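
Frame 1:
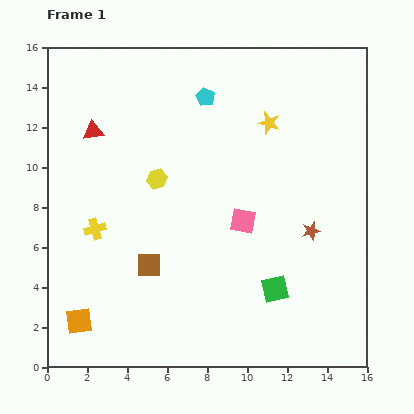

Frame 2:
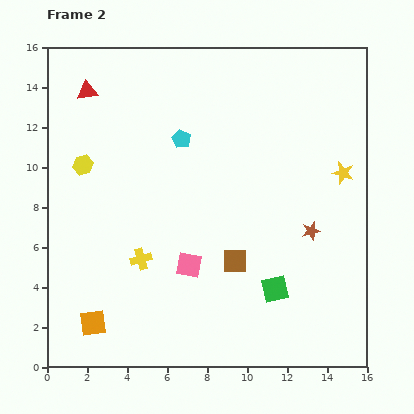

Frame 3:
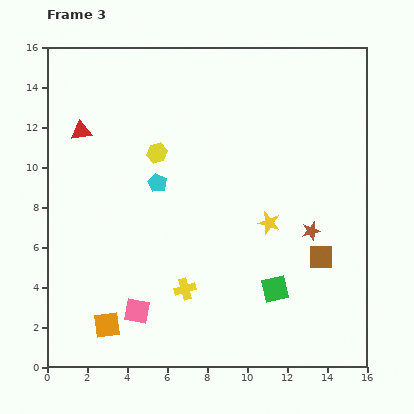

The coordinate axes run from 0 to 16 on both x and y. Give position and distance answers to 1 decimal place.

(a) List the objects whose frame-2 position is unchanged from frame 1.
the green square, the brown star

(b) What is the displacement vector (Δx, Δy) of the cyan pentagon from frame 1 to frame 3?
(-2.4, -4.3)

The cyan pentagon was at (7.9, 13.5) in frame 1 and (5.5, 9.2) in frame 3.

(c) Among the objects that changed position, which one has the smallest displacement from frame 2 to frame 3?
the orange square

(moved 0.7)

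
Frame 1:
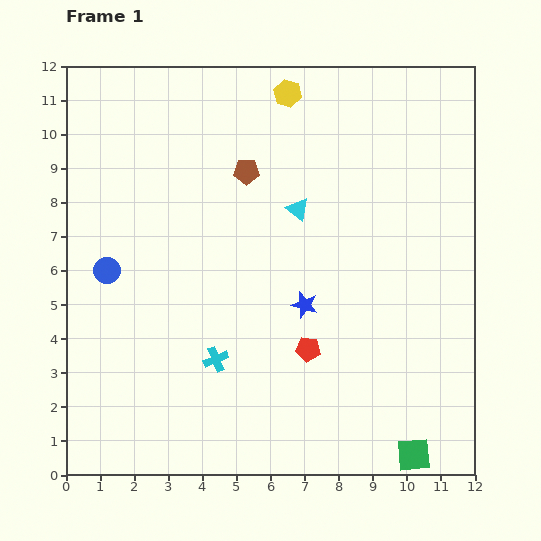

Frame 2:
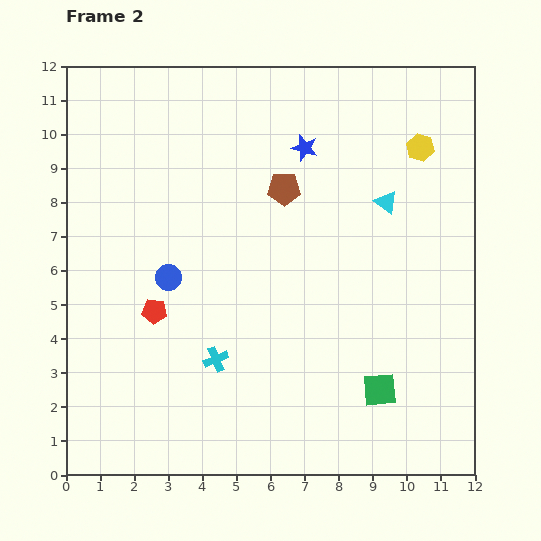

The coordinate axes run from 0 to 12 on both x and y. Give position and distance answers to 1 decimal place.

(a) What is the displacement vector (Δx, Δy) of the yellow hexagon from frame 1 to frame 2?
(3.9, -1.6)

The yellow hexagon was at (6.5, 11.2) in frame 1 and (10.4, 9.6) in frame 2.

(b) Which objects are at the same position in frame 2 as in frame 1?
the cyan cross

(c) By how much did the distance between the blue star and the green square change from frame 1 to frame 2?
+2.0

Distance in frame 1: 5.4. Distance in frame 2: 7.4.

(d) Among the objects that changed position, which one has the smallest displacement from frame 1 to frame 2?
the brown pentagon

(moved 1.2)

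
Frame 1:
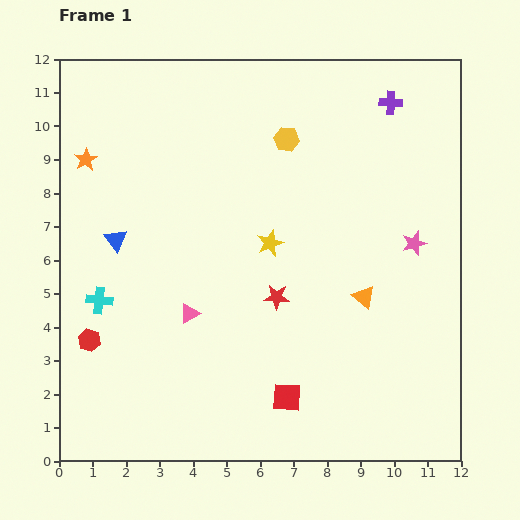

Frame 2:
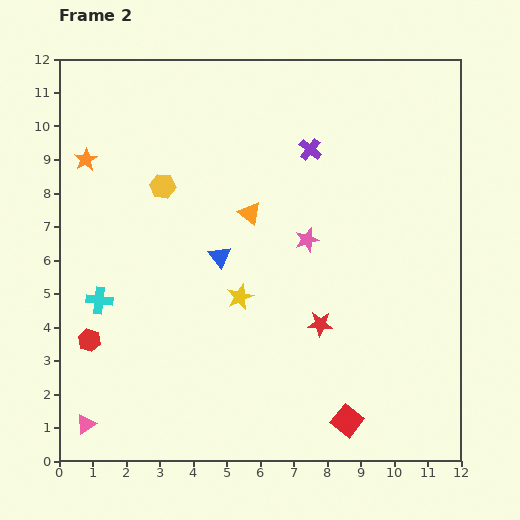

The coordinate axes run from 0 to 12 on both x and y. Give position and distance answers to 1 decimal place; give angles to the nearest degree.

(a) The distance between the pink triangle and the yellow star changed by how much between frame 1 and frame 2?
+2.8

Distance in frame 1: 3.2. Distance in frame 2: 6.0.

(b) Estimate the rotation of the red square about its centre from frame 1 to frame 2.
35° clockwise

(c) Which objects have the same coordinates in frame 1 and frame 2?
the cyan cross, the red hexagon, the orange star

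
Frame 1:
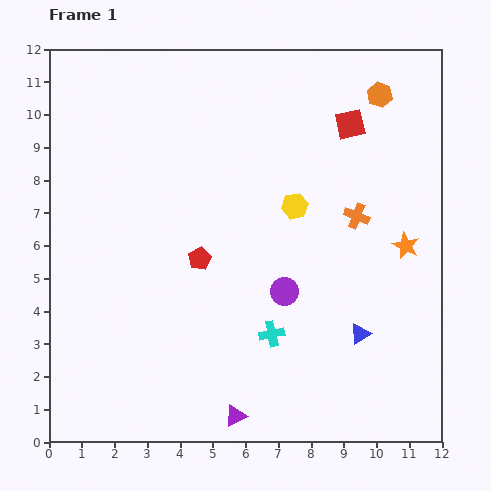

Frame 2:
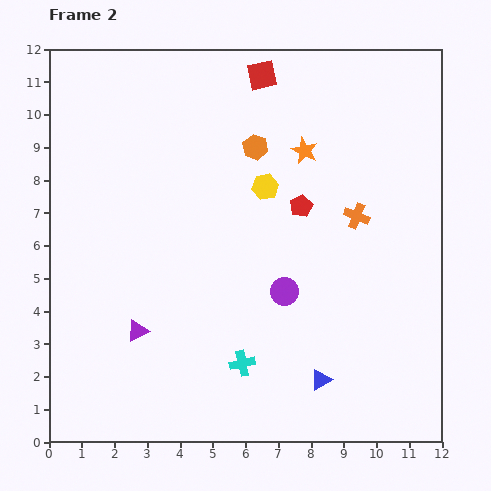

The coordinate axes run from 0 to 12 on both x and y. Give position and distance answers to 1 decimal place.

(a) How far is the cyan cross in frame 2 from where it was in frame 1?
1.3

The cyan cross moved from (6.8, 3.3) to (5.9, 2.4), a distance of √(0.9² + 0.9²) ≈ 1.3.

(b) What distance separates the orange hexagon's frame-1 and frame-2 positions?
4.1

The orange hexagon moved from (10.1, 10.6) to (6.3, 9.0), a distance of √(3.8² + 1.6²) ≈ 4.1.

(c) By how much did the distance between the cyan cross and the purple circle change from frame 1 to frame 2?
+1.2

Distance in frame 1: 1.4. Distance in frame 2: 2.6.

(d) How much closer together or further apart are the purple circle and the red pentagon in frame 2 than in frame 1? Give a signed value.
-0.2

Distance in frame 1: 2.8. Distance in frame 2: 2.6.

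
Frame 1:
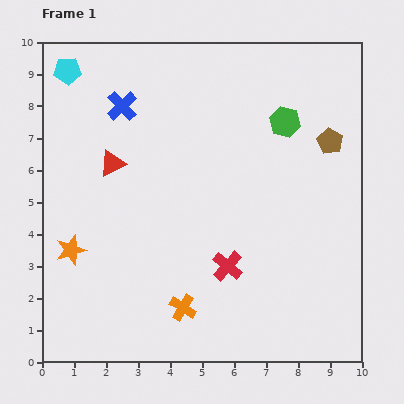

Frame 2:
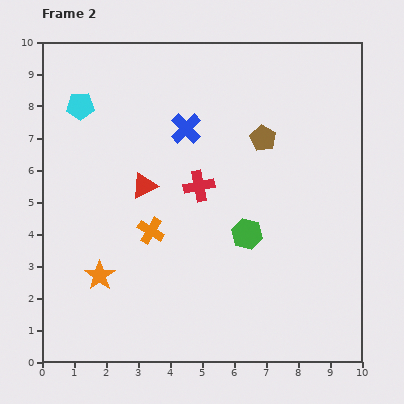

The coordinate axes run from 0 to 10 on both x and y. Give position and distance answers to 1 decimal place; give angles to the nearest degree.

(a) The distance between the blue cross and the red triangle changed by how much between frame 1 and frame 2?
+0.4

Distance in frame 1: 1.8. Distance in frame 2: 2.2.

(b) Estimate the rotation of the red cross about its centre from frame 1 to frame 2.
38° clockwise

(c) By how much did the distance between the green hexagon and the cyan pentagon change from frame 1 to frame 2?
-0.4

Distance in frame 1: 7.0. Distance in frame 2: 6.6.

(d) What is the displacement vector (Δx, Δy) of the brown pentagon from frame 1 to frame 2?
(-2.1, 0.1)

The brown pentagon was at (9.0, 6.9) in frame 1 and (6.9, 7.0) in frame 2.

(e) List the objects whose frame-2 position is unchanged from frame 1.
none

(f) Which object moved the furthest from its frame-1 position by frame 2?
the green hexagon

(moved 3.7; next 2.7)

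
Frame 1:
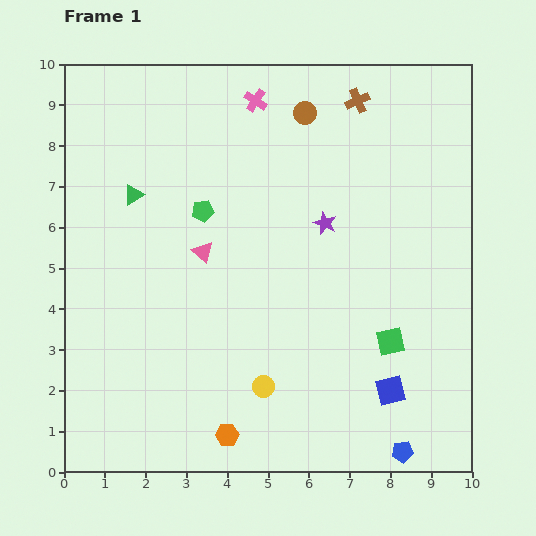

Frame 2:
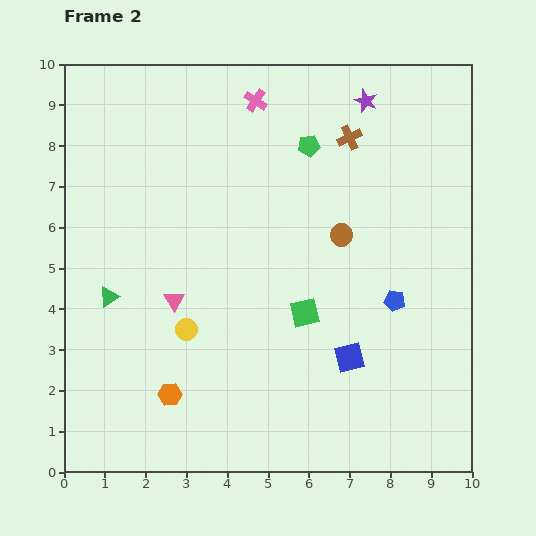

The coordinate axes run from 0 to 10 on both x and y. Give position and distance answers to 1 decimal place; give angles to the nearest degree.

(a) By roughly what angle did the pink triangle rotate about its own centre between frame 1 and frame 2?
19° clockwise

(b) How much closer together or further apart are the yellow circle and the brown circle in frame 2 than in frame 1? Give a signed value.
-2.4

Distance in frame 1: 6.8. Distance in frame 2: 4.4.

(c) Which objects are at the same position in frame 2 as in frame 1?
the pink cross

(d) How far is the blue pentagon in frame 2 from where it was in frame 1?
3.7

The blue pentagon moved from (8.3, 0.5) to (8.1, 4.2), a distance of √(0.2² + 3.7²) ≈ 3.7.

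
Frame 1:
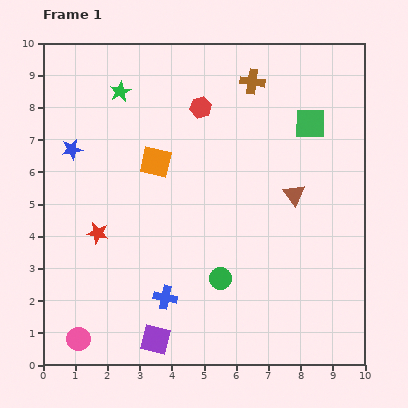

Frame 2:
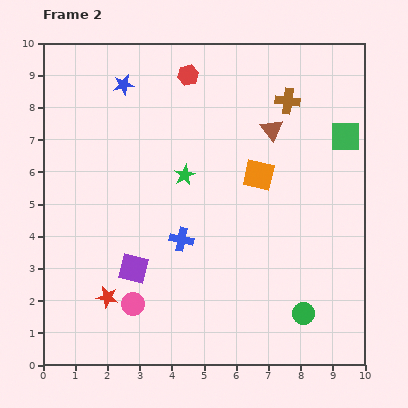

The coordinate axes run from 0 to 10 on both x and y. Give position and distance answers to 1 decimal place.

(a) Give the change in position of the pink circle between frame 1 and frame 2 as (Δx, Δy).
(1.7, 1.1)

The pink circle was at (1.1, 0.8) in frame 1 and (2.8, 1.9) in frame 2.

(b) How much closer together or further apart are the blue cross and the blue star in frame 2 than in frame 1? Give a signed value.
-0.3

Distance in frame 1: 5.4. Distance in frame 2: 5.1.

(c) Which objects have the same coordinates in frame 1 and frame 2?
none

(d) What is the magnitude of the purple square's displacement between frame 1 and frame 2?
2.3

The purple square moved from (3.5, 0.8) to (2.8, 3.0), a distance of √(0.7² + 2.2²) ≈ 2.3.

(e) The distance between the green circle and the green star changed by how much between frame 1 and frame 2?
-0.9

Distance in frame 1: 6.6. Distance in frame 2: 5.7.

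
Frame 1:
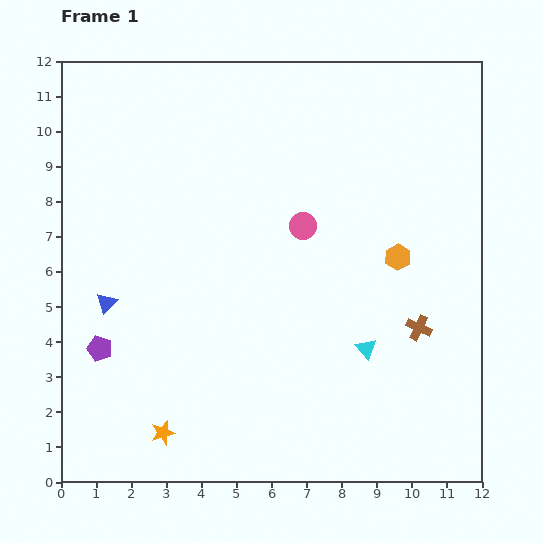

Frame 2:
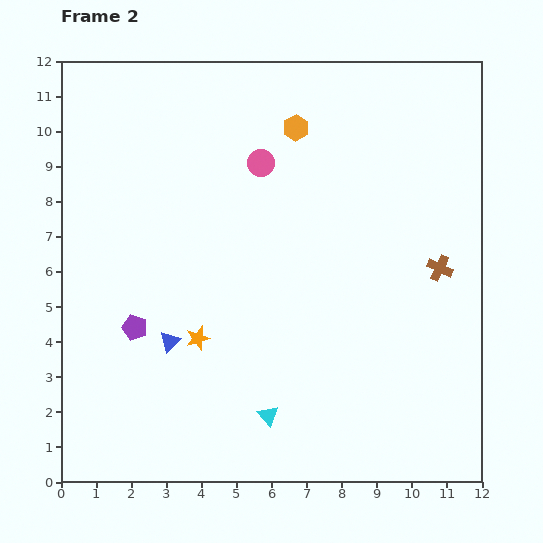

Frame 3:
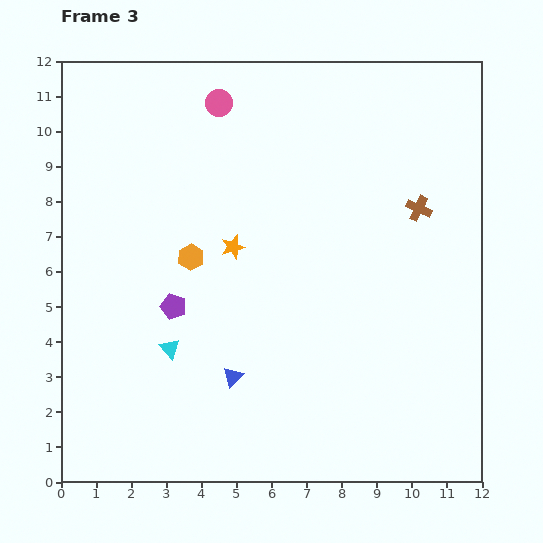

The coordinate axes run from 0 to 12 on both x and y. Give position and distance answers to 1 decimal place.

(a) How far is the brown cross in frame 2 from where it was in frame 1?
1.8

The brown cross moved from (10.2, 4.4) to (10.8, 6.1), a distance of √(0.6² + 1.7²) ≈ 1.8.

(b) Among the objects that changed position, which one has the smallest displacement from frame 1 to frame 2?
the purple pentagon

(moved 1.2)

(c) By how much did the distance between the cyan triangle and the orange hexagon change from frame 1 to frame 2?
+5.4

Distance in frame 1: 2.8. Distance in frame 2: 8.2.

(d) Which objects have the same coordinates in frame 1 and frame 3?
none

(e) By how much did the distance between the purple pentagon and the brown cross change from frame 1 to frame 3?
-1.6

Distance in frame 1: 9.1. Distance in frame 3: 7.5.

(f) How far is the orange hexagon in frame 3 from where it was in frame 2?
4.8

The orange hexagon moved from (6.7, 10.1) to (3.7, 6.4), a distance of √(3.0² + 3.7²) ≈ 4.8.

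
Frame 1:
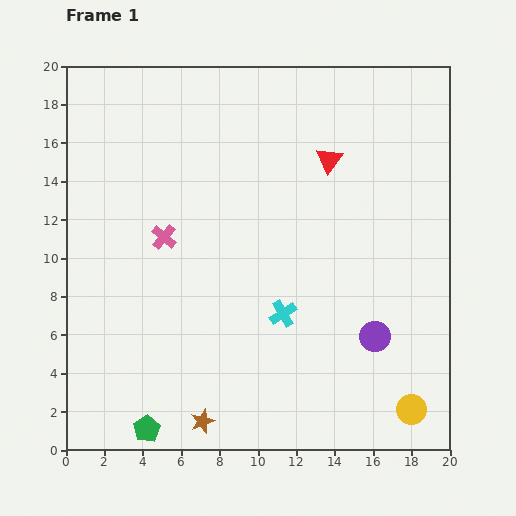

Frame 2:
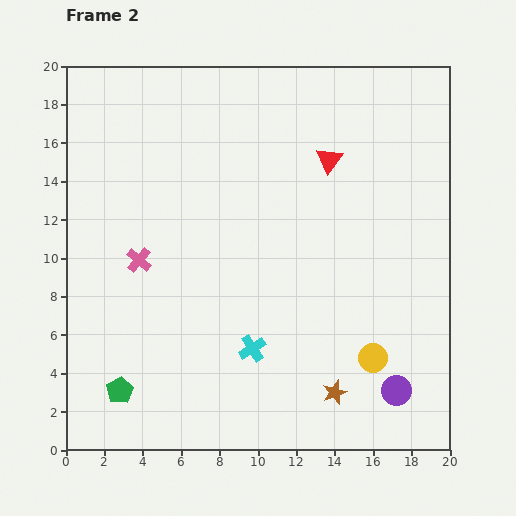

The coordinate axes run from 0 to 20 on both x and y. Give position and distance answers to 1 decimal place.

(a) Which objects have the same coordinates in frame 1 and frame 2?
the red triangle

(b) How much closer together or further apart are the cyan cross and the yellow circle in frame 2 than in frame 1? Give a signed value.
-2.1

Distance in frame 1: 8.4. Distance in frame 2: 6.3.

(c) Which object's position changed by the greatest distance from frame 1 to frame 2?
the brown star

(moved 7.1; next 3.4)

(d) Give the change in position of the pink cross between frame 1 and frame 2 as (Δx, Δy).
(-1.3, -1.2)

The pink cross was at (5.1, 11.1) in frame 1 and (3.8, 9.9) in frame 2.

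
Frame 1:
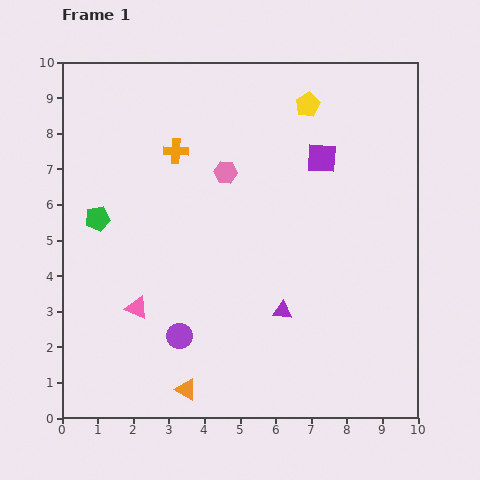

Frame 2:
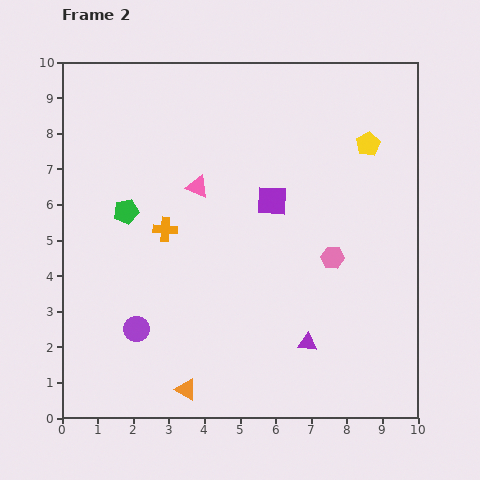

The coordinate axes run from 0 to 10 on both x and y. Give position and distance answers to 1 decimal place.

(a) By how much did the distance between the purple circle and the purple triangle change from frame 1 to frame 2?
+1.8

Distance in frame 1: 3.0. Distance in frame 2: 4.8.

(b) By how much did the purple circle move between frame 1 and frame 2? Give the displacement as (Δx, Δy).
(-1.2, 0.2)

The purple circle was at (3.3, 2.3) in frame 1 and (2.1, 2.5) in frame 2.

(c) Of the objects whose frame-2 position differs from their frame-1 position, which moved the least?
the green pentagon

(moved 0.8)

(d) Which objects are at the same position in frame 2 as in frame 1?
the orange triangle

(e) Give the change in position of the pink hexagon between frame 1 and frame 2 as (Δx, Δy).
(3.0, -2.4)

The pink hexagon was at (4.6, 6.9) in frame 1 and (7.6, 4.5) in frame 2.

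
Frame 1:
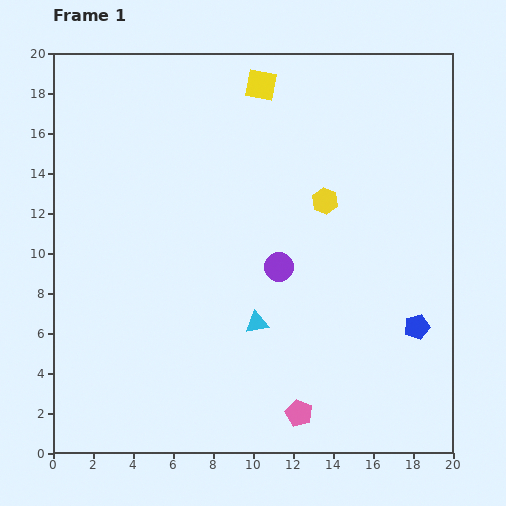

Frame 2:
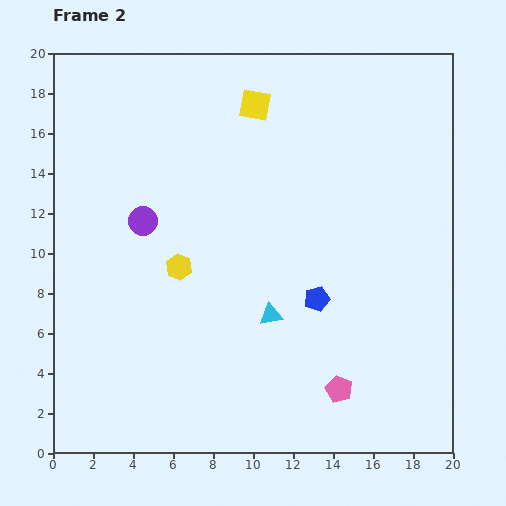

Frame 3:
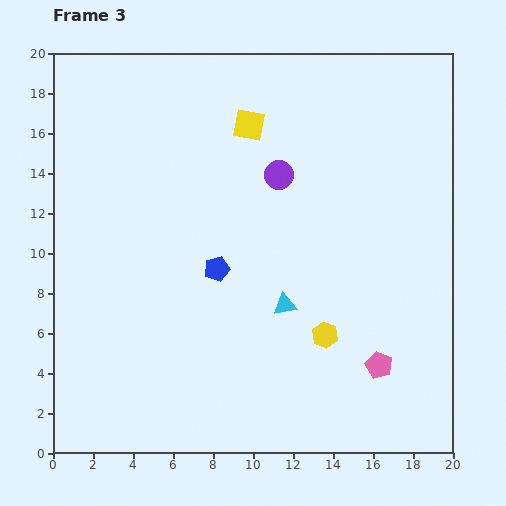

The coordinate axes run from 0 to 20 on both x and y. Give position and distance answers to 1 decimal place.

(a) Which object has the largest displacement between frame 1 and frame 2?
the yellow hexagon

(moved 8.0; next 7.2)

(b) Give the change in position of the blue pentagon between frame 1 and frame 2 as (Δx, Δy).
(-5.0, 1.4)

The blue pentagon was at (18.2, 6.3) in frame 1 and (13.2, 7.7) in frame 2.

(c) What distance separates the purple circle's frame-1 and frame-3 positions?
4.6

The purple circle moved from (11.3, 9.3) to (11.3, 13.9), a distance of √(0.0² + 4.6²) ≈ 4.6.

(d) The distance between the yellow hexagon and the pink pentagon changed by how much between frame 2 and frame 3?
-7.0

Distance in frame 2: 10.1. Distance in frame 3: 3.1.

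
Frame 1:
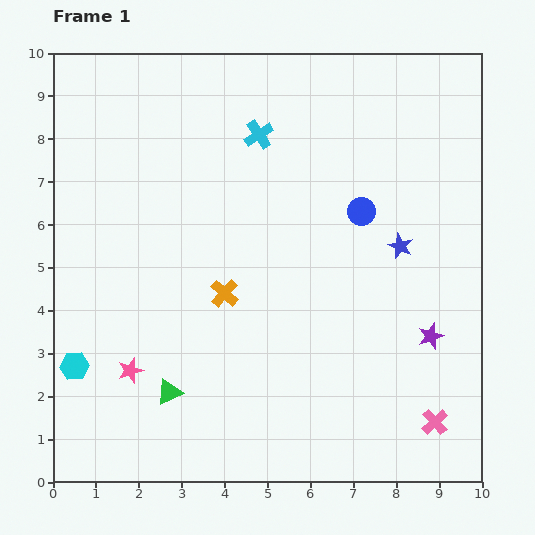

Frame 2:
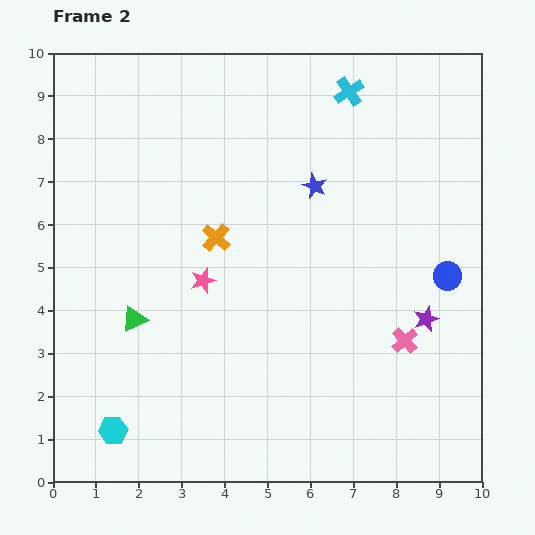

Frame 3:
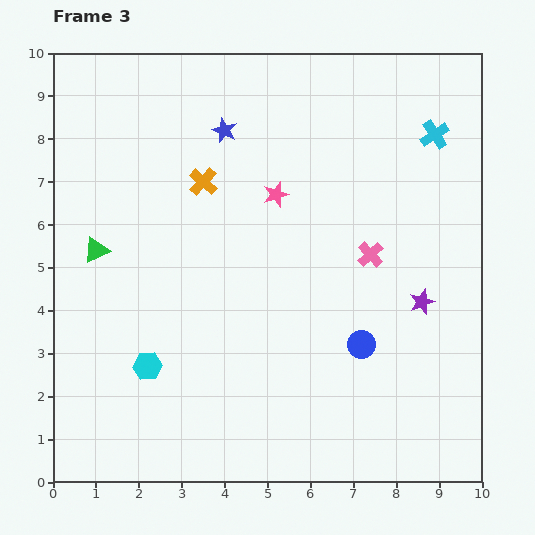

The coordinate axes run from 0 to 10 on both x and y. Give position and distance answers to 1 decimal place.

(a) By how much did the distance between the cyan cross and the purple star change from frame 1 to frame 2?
-0.6

Distance in frame 1: 6.2. Distance in frame 2: 5.6.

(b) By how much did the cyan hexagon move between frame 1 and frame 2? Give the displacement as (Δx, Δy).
(0.9, -1.5)

The cyan hexagon was at (0.5, 2.7) in frame 1 and (1.4, 1.2) in frame 2.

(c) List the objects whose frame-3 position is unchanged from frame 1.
none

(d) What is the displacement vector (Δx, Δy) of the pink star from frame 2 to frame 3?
(1.7, 2.0)

The pink star was at (3.5, 4.7) in frame 2 and (5.2, 6.7) in frame 3.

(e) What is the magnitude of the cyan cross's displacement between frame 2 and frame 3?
2.2

The cyan cross moved from (6.9, 9.1) to (8.9, 8.1), a distance of √(2.0² + 1.0²) ≈ 2.2.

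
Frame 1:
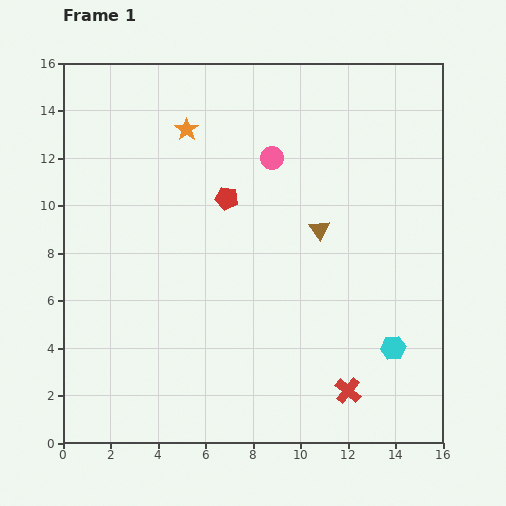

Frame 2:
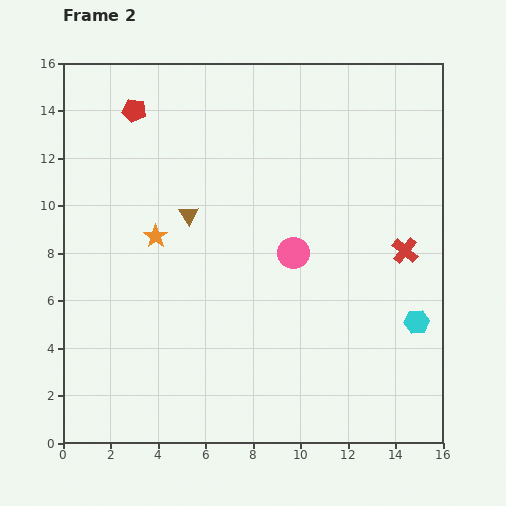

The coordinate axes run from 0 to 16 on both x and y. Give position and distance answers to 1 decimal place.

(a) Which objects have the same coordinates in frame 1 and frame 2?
none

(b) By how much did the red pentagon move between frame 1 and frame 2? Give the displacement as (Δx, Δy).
(-3.9, 3.7)

The red pentagon was at (6.9, 10.3) in frame 1 and (3.0, 14.0) in frame 2.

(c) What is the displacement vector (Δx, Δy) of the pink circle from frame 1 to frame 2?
(0.9, -4.0)

The pink circle was at (8.8, 12.0) in frame 1 and (9.7, 8.0) in frame 2.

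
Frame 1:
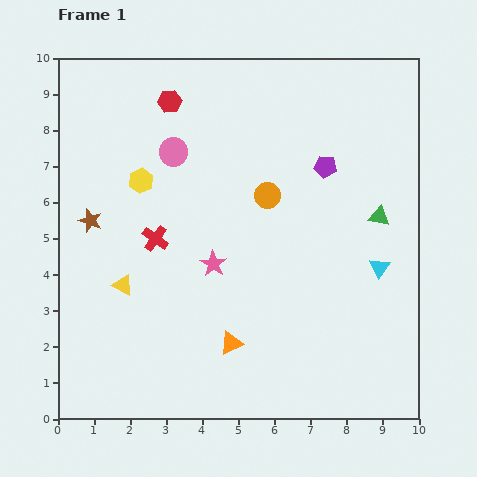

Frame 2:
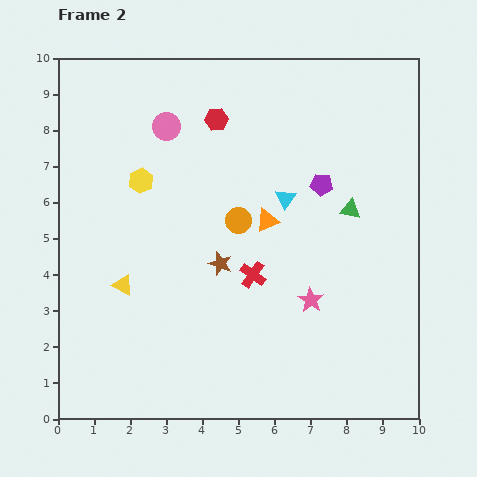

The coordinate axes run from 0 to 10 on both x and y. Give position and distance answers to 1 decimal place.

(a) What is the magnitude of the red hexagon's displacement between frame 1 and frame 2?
1.4

The red hexagon moved from (3.1, 8.8) to (4.4, 8.3), a distance of √(1.3² + 0.5²) ≈ 1.4.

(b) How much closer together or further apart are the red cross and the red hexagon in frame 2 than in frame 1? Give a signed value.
+0.6

Distance in frame 1: 3.8. Distance in frame 2: 4.4.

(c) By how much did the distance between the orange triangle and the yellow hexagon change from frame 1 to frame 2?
-1.4

Distance in frame 1: 5.1. Distance in frame 2: 3.7.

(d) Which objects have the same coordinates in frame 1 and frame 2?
the yellow triangle, the yellow hexagon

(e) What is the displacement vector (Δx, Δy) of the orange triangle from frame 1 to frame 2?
(1.0, 3.4)

The orange triangle was at (4.8, 2.1) in frame 1 and (5.8, 5.5) in frame 2.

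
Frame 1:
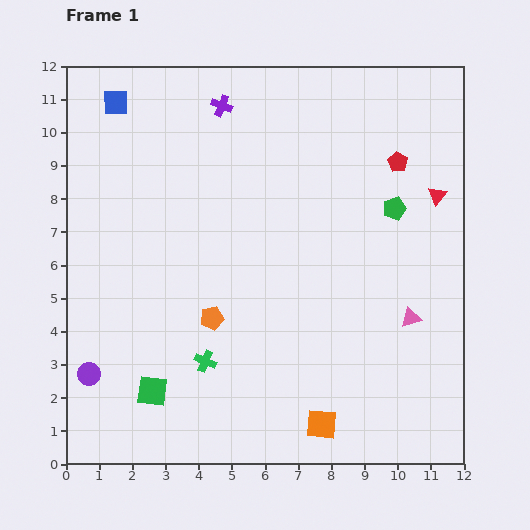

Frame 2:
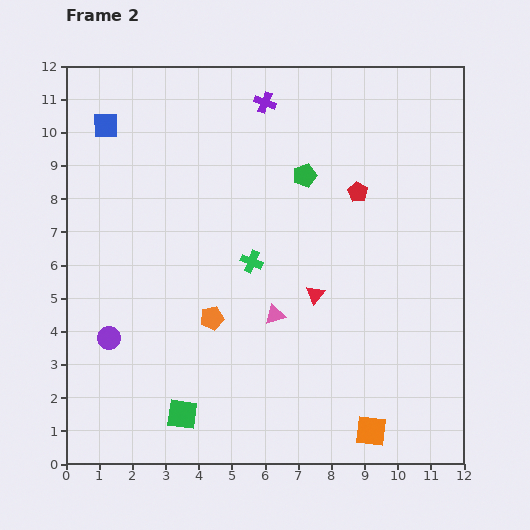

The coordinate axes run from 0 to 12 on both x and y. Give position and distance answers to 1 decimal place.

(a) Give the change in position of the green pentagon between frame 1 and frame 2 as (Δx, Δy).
(-2.7, 1.0)

The green pentagon was at (9.9, 7.7) in frame 1 and (7.2, 8.7) in frame 2.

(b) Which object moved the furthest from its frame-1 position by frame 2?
the red triangle

(moved 4.8; next 4.1)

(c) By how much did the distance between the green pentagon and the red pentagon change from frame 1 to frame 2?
+0.3

Distance in frame 1: 1.4. Distance in frame 2: 1.7.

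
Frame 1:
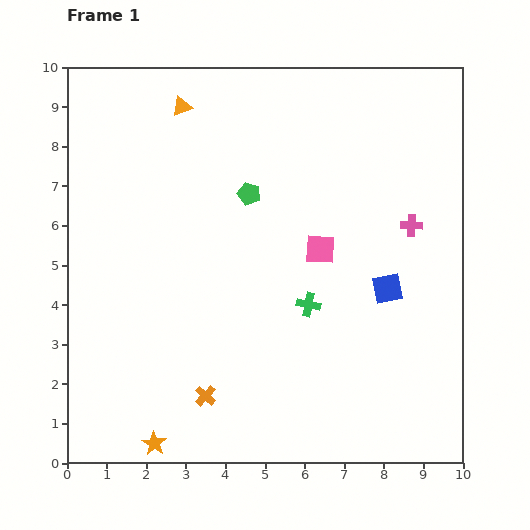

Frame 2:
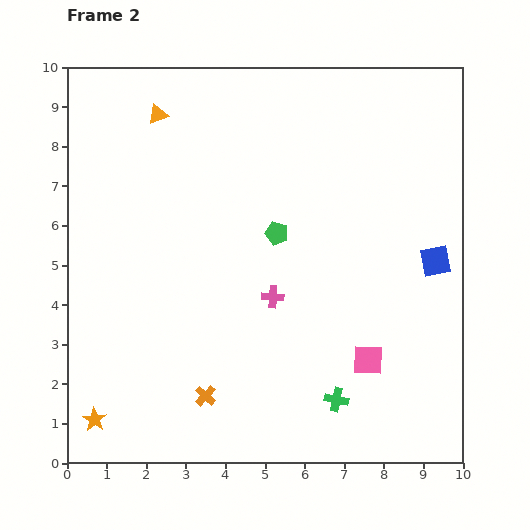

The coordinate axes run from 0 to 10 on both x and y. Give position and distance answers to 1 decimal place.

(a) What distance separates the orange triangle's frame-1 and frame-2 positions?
0.6

The orange triangle moved from (2.9, 9.0) to (2.3, 8.8), a distance of √(0.6² + 0.2²) ≈ 0.6.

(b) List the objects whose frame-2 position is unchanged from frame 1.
the orange cross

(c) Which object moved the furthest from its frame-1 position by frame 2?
the pink cross

(moved 3.9; next 3.0)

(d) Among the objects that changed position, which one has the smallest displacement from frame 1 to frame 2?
the orange triangle

(moved 0.6)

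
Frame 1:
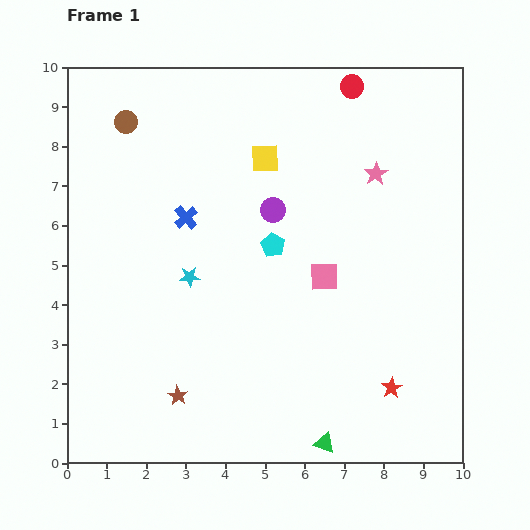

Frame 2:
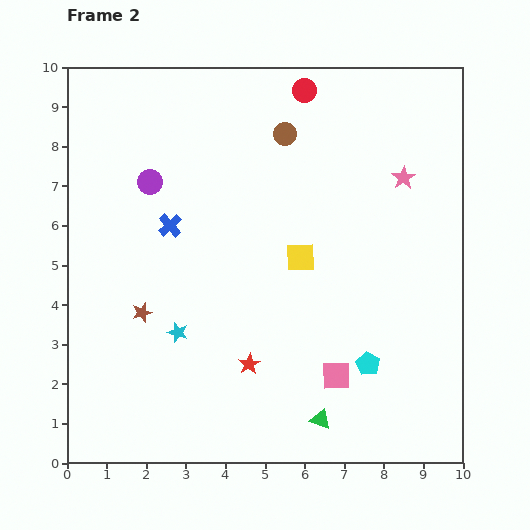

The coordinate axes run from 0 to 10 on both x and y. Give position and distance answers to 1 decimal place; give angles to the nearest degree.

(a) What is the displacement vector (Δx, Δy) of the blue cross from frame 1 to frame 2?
(-0.4, -0.2)

The blue cross was at (3.0, 6.2) in frame 1 and (2.6, 6.0) in frame 2.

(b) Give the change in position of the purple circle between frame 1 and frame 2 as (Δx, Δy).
(-3.1, 0.7)

The purple circle was at (5.2, 6.4) in frame 1 and (2.1, 7.1) in frame 2.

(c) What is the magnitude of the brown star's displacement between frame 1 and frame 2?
2.3

The brown star moved from (2.8, 1.7) to (1.9, 3.8), a distance of √(0.9² + 2.1²) ≈ 2.3.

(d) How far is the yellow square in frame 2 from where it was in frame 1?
2.7

The yellow square moved from (5.0, 7.7) to (5.9, 5.2), a distance of √(0.9² + 2.5²) ≈ 2.7.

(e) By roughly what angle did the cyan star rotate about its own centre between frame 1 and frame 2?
18° clockwise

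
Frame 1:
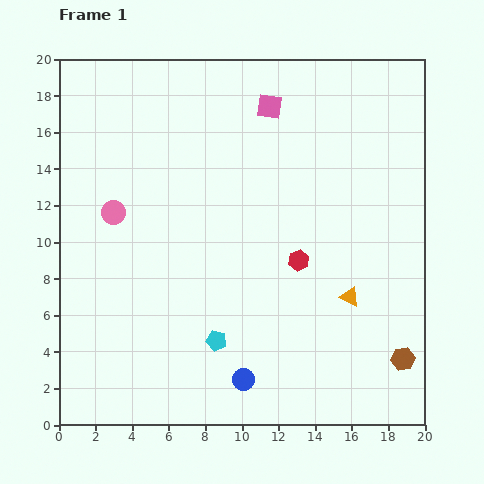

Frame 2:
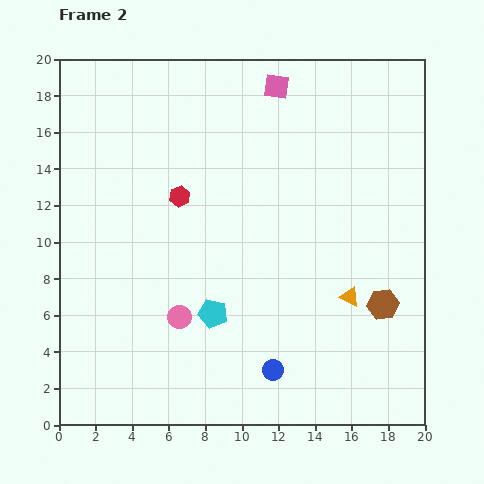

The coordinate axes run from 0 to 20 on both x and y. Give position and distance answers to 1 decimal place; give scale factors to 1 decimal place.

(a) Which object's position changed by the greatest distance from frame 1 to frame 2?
the red hexagon

(moved 7.4; next 6.7)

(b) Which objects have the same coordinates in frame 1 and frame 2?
the orange triangle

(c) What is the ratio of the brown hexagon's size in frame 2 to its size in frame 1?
1.4×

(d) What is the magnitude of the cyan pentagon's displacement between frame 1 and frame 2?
1.5

The cyan pentagon moved from (8.6, 4.6) to (8.4, 6.1), a distance of √(0.2² + 1.5²) ≈ 1.5.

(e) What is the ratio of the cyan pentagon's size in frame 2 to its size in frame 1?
1.4×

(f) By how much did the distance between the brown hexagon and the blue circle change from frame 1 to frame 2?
-1.8

Distance in frame 1: 8.8. Distance in frame 2: 7.0.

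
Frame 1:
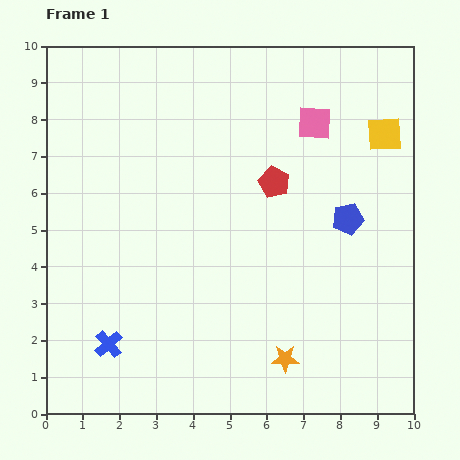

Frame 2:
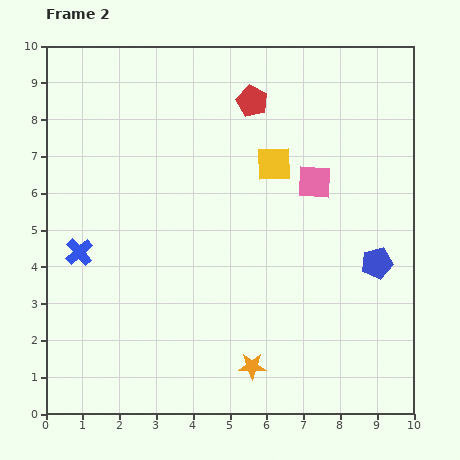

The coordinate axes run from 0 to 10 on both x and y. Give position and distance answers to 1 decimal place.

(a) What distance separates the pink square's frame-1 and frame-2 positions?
1.6

The pink square moved from (7.3, 7.9) to (7.3, 6.3), a distance of √(0.0² + 1.6²) ≈ 1.6.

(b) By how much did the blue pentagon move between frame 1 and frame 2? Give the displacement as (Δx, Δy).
(0.8, -1.2)

The blue pentagon was at (8.2, 5.3) in frame 1 and (9.0, 4.1) in frame 2.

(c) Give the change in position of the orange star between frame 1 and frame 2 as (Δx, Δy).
(-0.9, -0.2)

The orange star was at (6.5, 1.5) in frame 1 and (5.6, 1.3) in frame 2.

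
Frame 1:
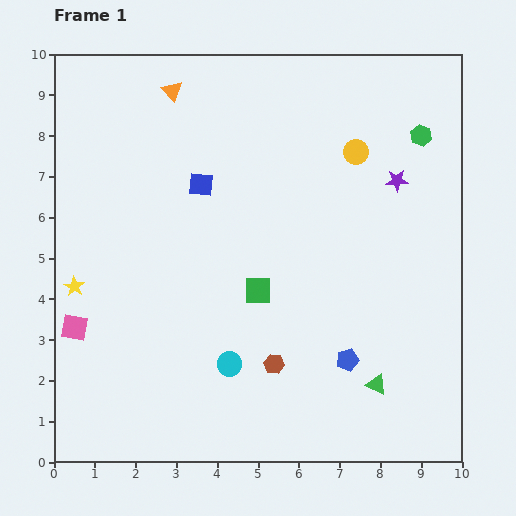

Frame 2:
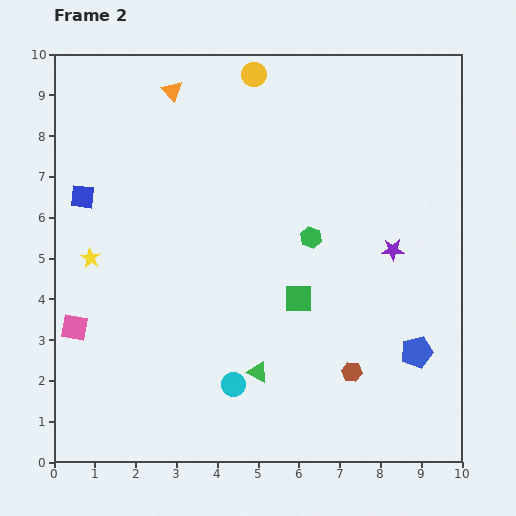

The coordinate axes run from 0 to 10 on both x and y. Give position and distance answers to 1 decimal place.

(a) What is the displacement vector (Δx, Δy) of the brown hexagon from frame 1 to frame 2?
(1.9, -0.2)

The brown hexagon was at (5.4, 2.4) in frame 1 and (7.3, 2.2) in frame 2.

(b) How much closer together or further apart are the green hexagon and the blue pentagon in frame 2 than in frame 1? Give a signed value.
-2.0

Distance in frame 1: 5.8. Distance in frame 2: 3.8.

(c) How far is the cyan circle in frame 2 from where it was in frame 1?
0.5

The cyan circle moved from (4.3, 2.4) to (4.4, 1.9), a distance of √(0.1² + 0.5²) ≈ 0.5.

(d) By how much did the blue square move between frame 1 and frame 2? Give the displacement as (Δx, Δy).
(-2.9, -0.3)

The blue square was at (3.6, 6.8) in frame 1 and (0.7, 6.5) in frame 2.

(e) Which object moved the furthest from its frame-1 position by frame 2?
the green hexagon

(moved 3.7; next 3.1)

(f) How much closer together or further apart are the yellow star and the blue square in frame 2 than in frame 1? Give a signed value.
-2.5

Distance in frame 1: 4.0. Distance in frame 2: 1.5.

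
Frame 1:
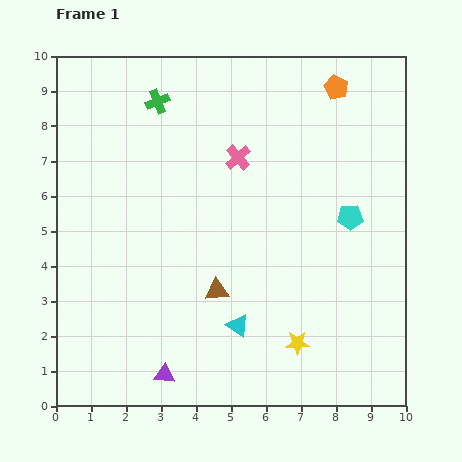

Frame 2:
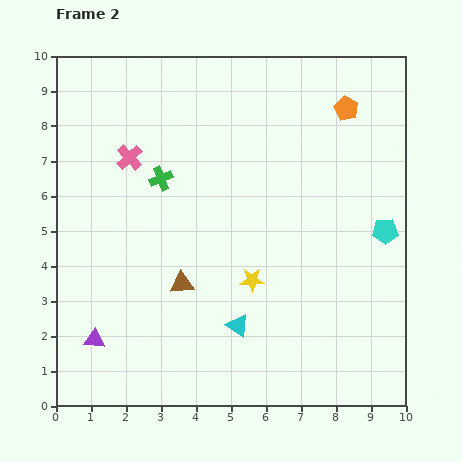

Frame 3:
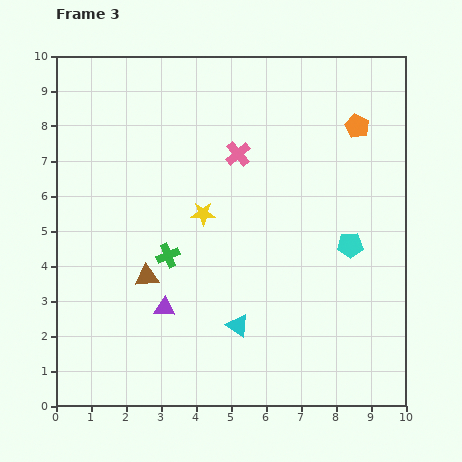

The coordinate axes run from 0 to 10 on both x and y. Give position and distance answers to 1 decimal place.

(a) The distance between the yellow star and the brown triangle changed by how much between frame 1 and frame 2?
-0.7

Distance in frame 1: 2.7. Distance in frame 2: 2.0.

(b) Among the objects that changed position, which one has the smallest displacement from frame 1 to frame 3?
the pink cross

(moved 0.1)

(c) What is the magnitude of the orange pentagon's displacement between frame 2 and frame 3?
0.6

The orange pentagon moved from (8.3, 8.5) to (8.6, 8.0), a distance of √(0.3² + 0.5²) ≈ 0.6.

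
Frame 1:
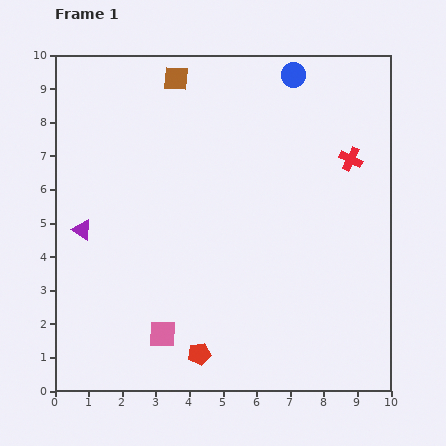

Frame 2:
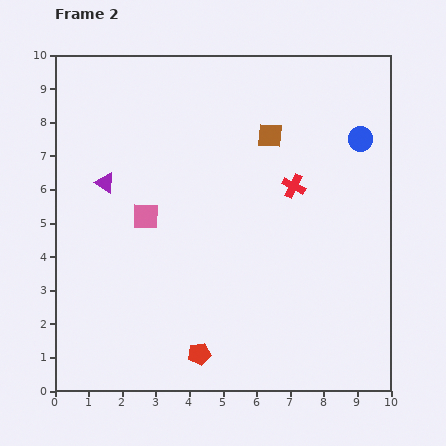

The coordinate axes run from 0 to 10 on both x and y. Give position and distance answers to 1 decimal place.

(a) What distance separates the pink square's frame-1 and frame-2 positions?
3.5

The pink square moved from (3.2, 1.7) to (2.7, 5.2), a distance of √(0.5² + 3.5²) ≈ 3.5.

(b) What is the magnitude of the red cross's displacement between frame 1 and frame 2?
1.9

The red cross moved from (8.8, 6.9) to (7.1, 6.1), a distance of √(1.7² + 0.8²) ≈ 1.9.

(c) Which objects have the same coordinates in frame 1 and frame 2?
the red pentagon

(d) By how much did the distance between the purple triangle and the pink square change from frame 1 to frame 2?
-2.3

Distance in frame 1: 3.9. Distance in frame 2: 1.6.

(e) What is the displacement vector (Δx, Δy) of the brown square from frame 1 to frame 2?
(2.8, -1.7)

The brown square was at (3.6, 9.3) in frame 1 and (6.4, 7.6) in frame 2.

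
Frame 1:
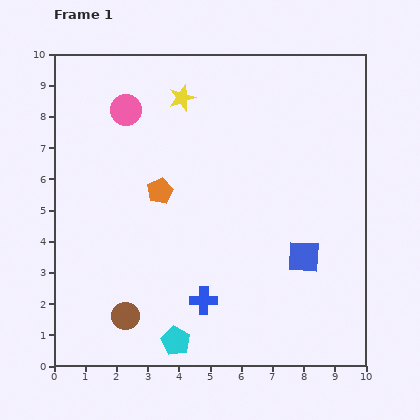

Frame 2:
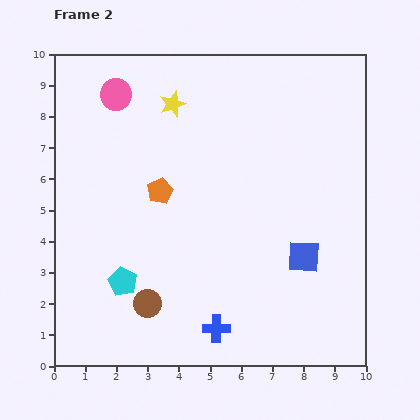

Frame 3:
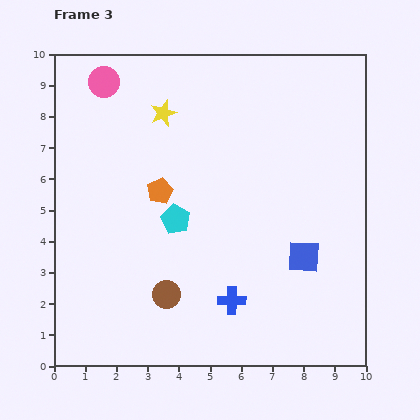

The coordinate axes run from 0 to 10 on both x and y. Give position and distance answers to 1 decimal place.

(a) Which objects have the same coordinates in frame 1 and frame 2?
the orange pentagon, the blue square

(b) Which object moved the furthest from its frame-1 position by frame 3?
the cyan pentagon

(moved 3.9; next 1.5)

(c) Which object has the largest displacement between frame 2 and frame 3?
the cyan pentagon

(moved 2.6; next 1.0)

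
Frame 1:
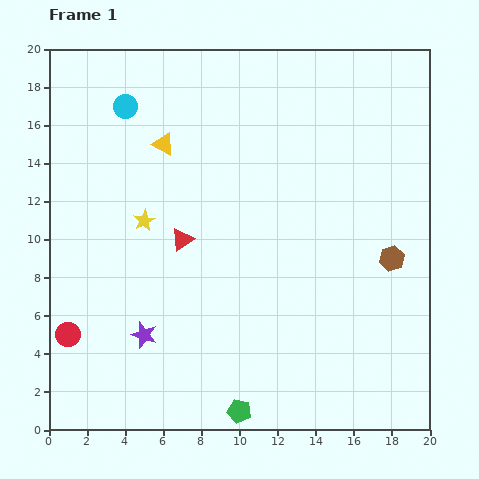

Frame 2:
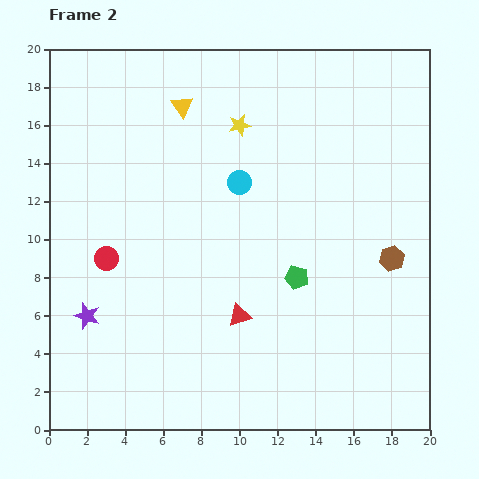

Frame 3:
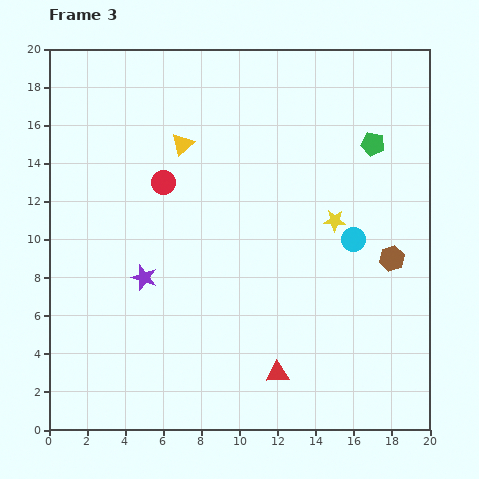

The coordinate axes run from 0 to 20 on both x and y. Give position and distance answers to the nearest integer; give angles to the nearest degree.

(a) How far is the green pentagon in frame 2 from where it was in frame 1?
8

The green pentagon moved from (10, 1) to (13, 8), a distance of √(3² + 7²) ≈ 8.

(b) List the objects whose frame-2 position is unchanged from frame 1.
the brown hexagon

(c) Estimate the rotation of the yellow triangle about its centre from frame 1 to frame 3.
51° clockwise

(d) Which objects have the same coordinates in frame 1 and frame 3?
the brown hexagon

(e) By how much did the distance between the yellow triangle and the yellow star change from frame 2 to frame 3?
+6

Distance in frame 2: 3. Distance in frame 3: 9.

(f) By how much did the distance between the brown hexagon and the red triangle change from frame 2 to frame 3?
-1

Distance in frame 2: 9. Distance in frame 3: 8.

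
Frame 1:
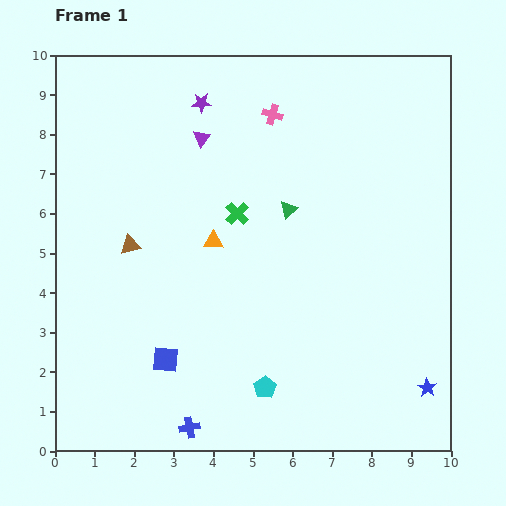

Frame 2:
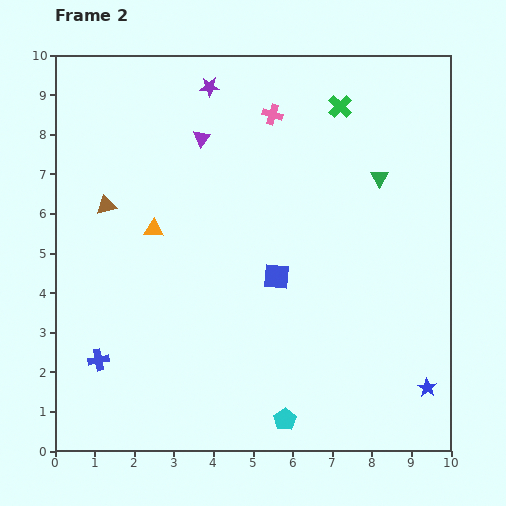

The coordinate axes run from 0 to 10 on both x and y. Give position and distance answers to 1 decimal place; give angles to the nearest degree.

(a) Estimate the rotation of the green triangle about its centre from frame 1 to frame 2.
19° counter-clockwise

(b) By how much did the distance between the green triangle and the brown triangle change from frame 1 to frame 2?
+2.8

Distance in frame 1: 4.1. Distance in frame 2: 6.9.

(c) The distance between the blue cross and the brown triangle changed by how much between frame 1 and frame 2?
-0.9

Distance in frame 1: 4.8. Distance in frame 2: 3.9.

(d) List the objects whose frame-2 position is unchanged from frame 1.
the purple triangle, the pink cross, the blue star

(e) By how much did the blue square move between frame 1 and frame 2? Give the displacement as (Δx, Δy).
(2.8, 2.1)

The blue square was at (2.8, 2.3) in frame 1 and (5.6, 4.4) in frame 2.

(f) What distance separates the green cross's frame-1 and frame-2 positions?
3.7

The green cross moved from (4.6, 6.0) to (7.2, 8.7), a distance of √(2.6² + 2.7²) ≈ 3.7.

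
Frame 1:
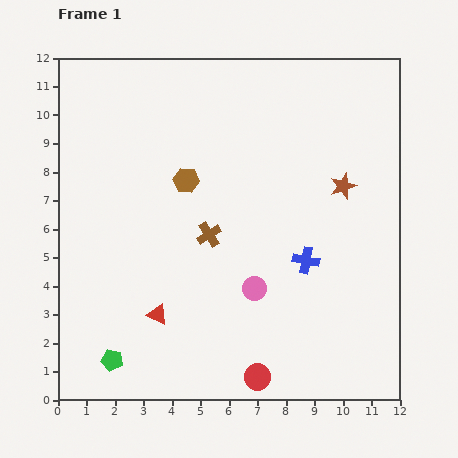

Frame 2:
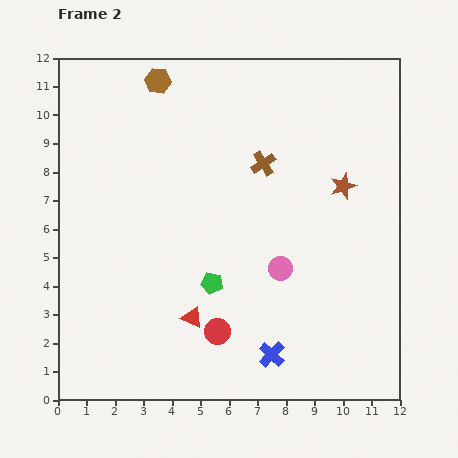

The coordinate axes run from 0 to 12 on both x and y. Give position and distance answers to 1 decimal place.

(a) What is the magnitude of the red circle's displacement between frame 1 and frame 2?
2.1

The red circle moved from (7.0, 0.8) to (5.6, 2.4), a distance of √(1.4² + 1.6²) ≈ 2.1.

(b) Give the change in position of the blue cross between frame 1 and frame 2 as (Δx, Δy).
(-1.2, -3.3)

The blue cross was at (8.7, 4.9) in frame 1 and (7.5, 1.6) in frame 2.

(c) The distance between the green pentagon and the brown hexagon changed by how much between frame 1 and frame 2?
+0.5

Distance in frame 1: 6.8. Distance in frame 2: 7.3.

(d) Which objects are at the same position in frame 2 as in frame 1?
the brown star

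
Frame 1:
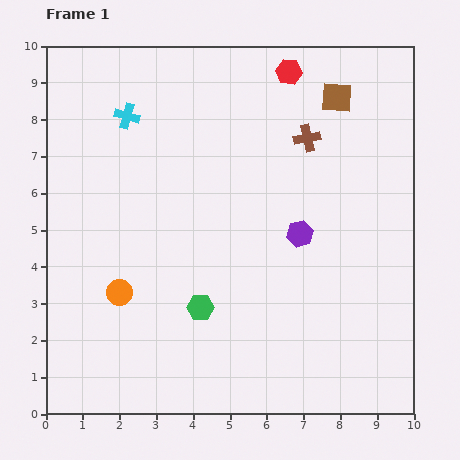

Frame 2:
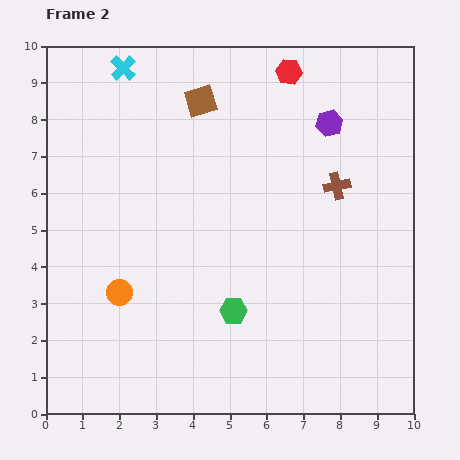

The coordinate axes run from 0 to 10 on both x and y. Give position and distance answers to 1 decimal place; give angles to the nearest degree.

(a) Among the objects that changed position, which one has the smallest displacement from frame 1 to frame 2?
the green hexagon

(moved 0.9)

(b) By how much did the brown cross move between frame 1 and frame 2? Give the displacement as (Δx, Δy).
(0.8, -1.3)

The brown cross was at (7.1, 7.5) in frame 1 and (7.9, 6.2) in frame 2.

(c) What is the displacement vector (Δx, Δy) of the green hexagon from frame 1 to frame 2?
(0.9, -0.1)

The green hexagon was at (4.2, 2.9) in frame 1 and (5.1, 2.8) in frame 2.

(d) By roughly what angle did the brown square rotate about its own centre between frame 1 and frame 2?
20° counter-clockwise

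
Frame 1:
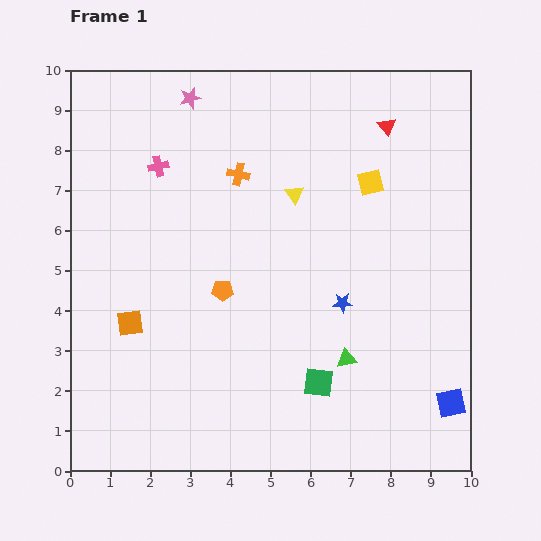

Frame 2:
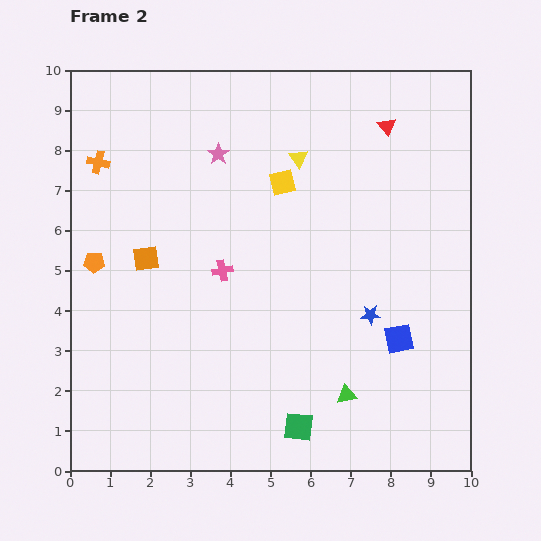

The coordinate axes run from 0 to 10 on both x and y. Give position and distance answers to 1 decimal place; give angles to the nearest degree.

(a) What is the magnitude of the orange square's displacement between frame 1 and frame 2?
1.6

The orange square moved from (1.5, 3.7) to (1.9, 5.3), a distance of √(0.4² + 1.6²) ≈ 1.6.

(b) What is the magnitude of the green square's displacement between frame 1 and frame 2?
1.2

The green square moved from (6.2, 2.2) to (5.7, 1.1), a distance of √(0.5² + 1.1²) ≈ 1.2.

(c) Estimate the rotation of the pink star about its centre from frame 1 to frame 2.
21° counter-clockwise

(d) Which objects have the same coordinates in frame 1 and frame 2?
the red triangle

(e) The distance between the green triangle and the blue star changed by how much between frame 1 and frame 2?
+0.7

Distance in frame 1: 1.4. Distance in frame 2: 2.1.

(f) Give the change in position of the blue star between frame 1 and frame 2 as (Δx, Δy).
(0.7, -0.3)

The blue star was at (6.8, 4.2) in frame 1 and (7.5, 3.9) in frame 2.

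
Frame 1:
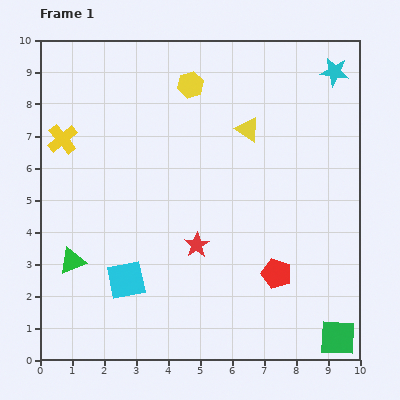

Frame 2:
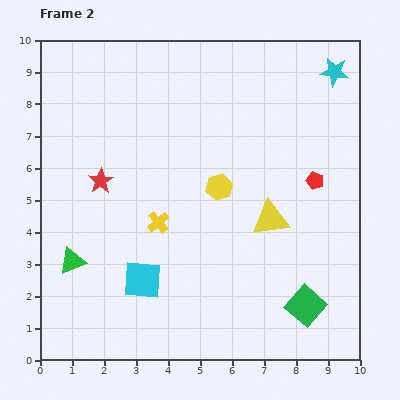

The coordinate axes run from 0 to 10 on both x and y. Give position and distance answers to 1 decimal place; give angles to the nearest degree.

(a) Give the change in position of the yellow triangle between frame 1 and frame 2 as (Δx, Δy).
(0.7, -2.8)

The yellow triangle was at (6.5, 7.2) in frame 1 and (7.2, 4.4) in frame 2.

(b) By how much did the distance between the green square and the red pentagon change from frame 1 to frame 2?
+1.1

Distance in frame 1: 2.8. Distance in frame 2: 3.9.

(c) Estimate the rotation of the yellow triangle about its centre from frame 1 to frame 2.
40° counter-clockwise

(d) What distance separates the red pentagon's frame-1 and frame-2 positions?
3.1

The red pentagon moved from (7.4, 2.7) to (8.6, 5.6), a distance of √(1.2² + 2.9²) ≈ 3.1.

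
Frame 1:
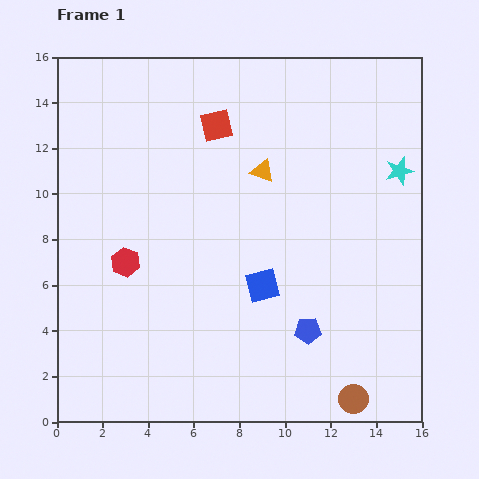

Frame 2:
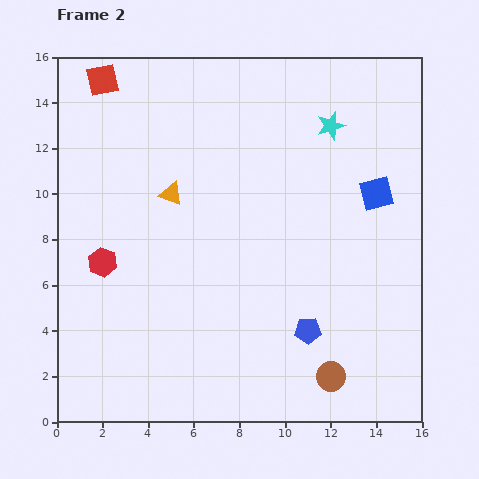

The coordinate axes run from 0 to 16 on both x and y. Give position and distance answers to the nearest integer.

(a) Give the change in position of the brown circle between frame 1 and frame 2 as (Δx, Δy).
(-1, 1)

The brown circle was at (13, 1) in frame 1 and (12, 2) in frame 2.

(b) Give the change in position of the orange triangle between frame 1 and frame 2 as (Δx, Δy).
(-4, -1)

The orange triangle was at (9, 11) in frame 1 and (5, 10) in frame 2.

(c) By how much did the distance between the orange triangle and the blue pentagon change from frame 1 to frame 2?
+1

Distance in frame 1: 7. Distance in frame 2: 8.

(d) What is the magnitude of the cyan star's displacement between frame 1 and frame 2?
4

The cyan star moved from (15, 11) to (12, 13), a distance of √(3² + 2²) ≈ 4.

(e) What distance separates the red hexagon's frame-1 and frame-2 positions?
1

The red hexagon moved from (3, 7) to (2, 7), a distance of √(1² + 0²) ≈ 1.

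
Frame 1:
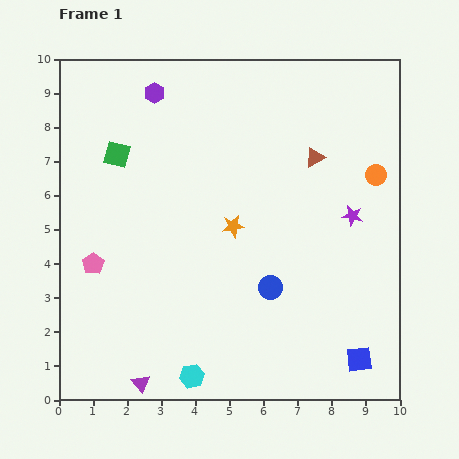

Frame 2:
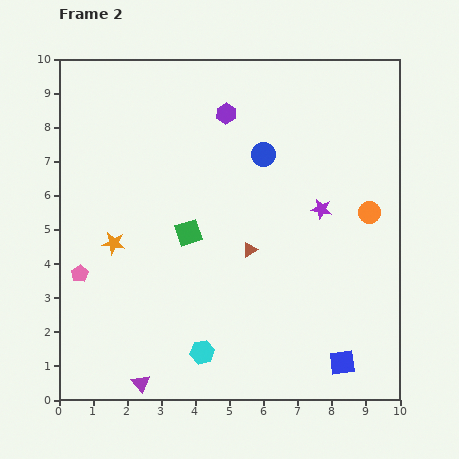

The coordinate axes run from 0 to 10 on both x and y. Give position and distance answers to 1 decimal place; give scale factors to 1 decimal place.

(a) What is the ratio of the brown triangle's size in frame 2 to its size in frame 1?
0.8×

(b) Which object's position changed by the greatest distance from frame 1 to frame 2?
the blue circle

(moved 3.9; next 3.5)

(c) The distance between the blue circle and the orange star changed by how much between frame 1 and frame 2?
+3.0

Distance in frame 1: 2.1. Distance in frame 2: 5.1.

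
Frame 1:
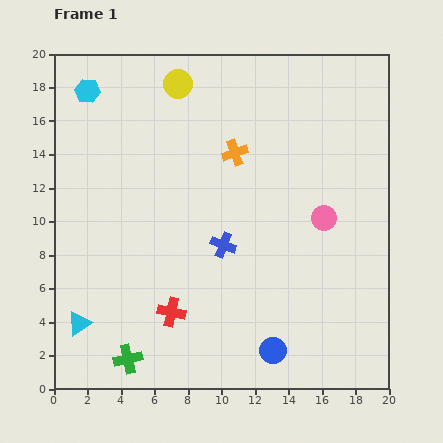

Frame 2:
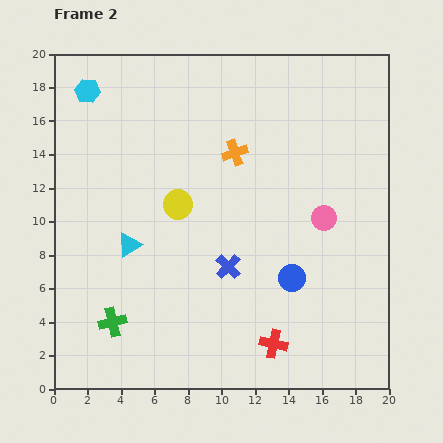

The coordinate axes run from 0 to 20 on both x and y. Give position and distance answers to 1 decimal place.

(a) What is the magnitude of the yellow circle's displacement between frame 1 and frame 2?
7.2

The yellow circle moved from (7.4, 18.2) to (7.4, 11.0), a distance of √(0.0² + 7.2²) ≈ 7.2.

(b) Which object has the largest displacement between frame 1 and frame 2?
the yellow circle

(moved 7.2; next 6.4)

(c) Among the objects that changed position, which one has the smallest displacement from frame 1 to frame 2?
the blue cross

(moved 1.3)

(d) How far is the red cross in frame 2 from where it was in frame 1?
6.4

The red cross moved from (7.0, 4.6) to (13.1, 2.7), a distance of √(6.1² + 1.9²) ≈ 6.4.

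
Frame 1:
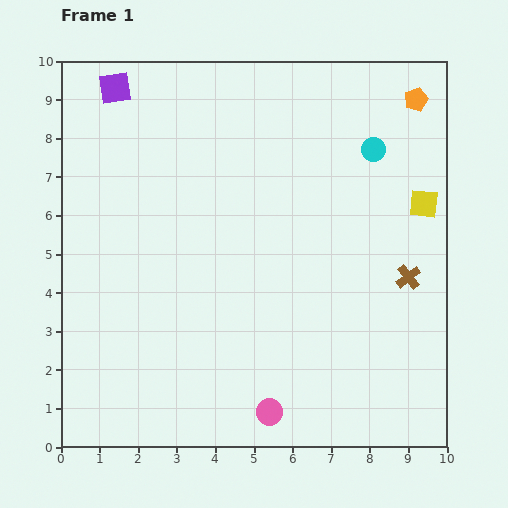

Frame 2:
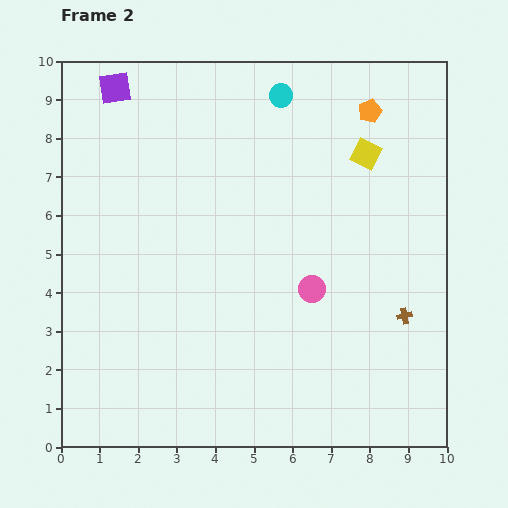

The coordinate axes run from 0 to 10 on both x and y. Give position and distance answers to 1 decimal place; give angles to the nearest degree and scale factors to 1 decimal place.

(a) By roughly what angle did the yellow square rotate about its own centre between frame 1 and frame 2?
20° clockwise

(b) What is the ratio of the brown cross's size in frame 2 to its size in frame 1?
0.6×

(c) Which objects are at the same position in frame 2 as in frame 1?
the purple square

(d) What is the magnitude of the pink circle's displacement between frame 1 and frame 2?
3.4

The pink circle moved from (5.4, 0.9) to (6.5, 4.1), a distance of √(1.1² + 3.2²) ≈ 3.4.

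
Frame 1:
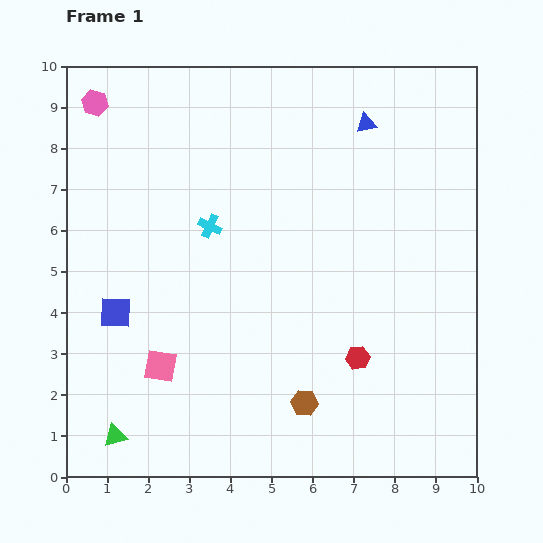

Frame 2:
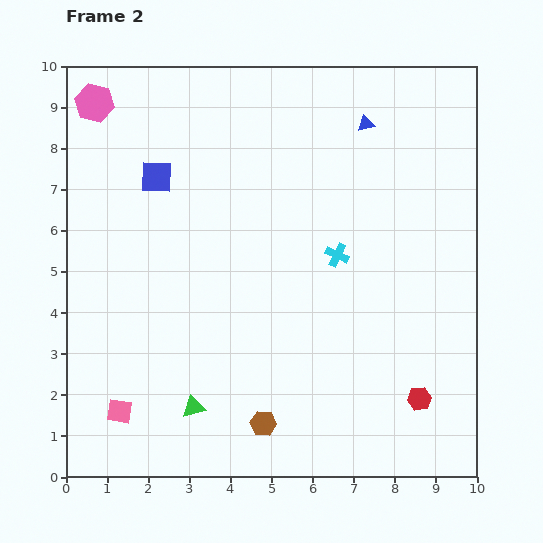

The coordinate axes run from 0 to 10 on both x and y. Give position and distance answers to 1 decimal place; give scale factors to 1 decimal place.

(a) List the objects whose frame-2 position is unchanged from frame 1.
the blue triangle, the pink hexagon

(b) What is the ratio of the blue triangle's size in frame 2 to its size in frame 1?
0.8×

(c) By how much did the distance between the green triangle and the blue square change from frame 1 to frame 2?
+2.7

Distance in frame 1: 3.0. Distance in frame 2: 5.7.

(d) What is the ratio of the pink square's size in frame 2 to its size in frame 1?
0.8×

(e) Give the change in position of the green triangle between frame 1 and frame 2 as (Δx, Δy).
(1.9, 0.7)

The green triangle was at (1.2, 1.0) in frame 1 and (3.1, 1.7) in frame 2.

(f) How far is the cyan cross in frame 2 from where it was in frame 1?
3.2

The cyan cross moved from (3.5, 6.1) to (6.6, 5.4), a distance of √(3.1² + 0.7²) ≈ 3.2.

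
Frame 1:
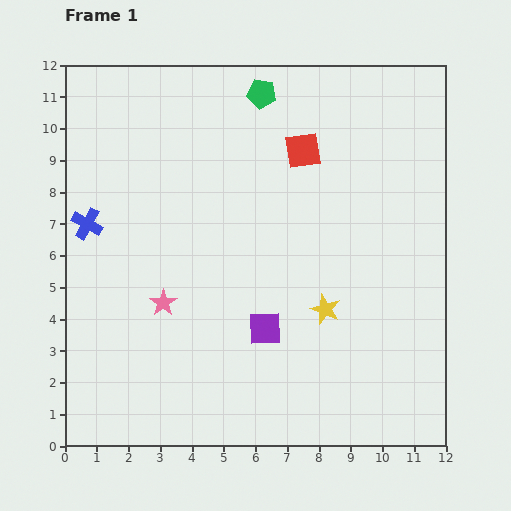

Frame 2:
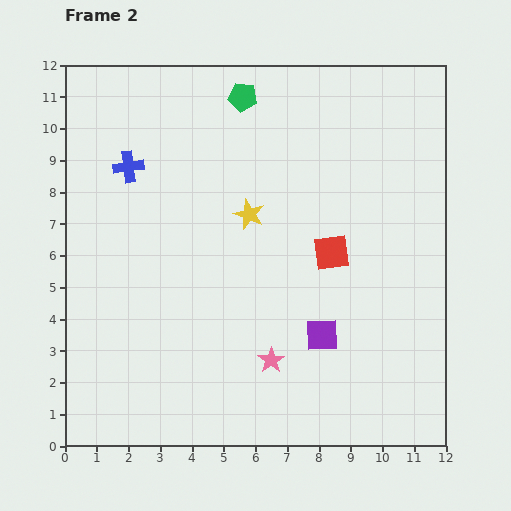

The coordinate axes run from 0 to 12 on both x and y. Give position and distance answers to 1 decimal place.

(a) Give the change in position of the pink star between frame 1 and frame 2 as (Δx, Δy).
(3.4, -1.8)

The pink star was at (3.1, 4.5) in frame 1 and (6.5, 2.7) in frame 2.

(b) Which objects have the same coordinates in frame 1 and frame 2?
none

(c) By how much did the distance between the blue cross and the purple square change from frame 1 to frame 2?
+1.6

Distance in frame 1: 6.5. Distance in frame 2: 8.1.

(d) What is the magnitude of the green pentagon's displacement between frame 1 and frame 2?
0.6

The green pentagon moved from (6.2, 11.1) to (5.6, 11.0), a distance of √(0.6² + 0.1²) ≈ 0.6.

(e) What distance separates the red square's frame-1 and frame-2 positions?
3.3

The red square moved from (7.5, 9.3) to (8.4, 6.1), a distance of √(0.9² + 3.2²) ≈ 3.3.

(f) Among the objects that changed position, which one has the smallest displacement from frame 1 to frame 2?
the green pentagon

(moved 0.6)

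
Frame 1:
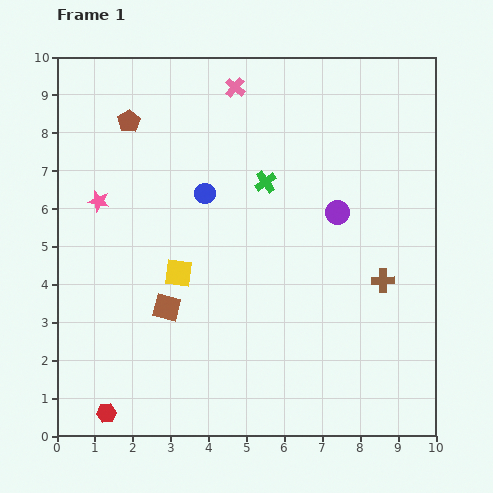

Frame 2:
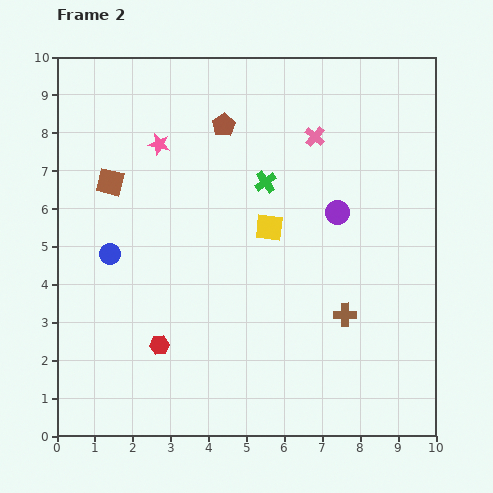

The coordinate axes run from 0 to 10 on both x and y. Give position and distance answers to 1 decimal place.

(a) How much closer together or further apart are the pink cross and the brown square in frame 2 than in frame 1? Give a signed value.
-0.6

Distance in frame 1: 6.1. Distance in frame 2: 5.5.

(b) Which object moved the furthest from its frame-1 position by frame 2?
the brown square

(moved 3.6; next 3.0)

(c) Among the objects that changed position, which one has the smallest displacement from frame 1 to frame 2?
the brown cross

(moved 1.3)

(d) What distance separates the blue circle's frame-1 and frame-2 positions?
3.0

The blue circle moved from (3.9, 6.4) to (1.4, 4.8), a distance of √(2.5² + 1.6²) ≈ 3.0.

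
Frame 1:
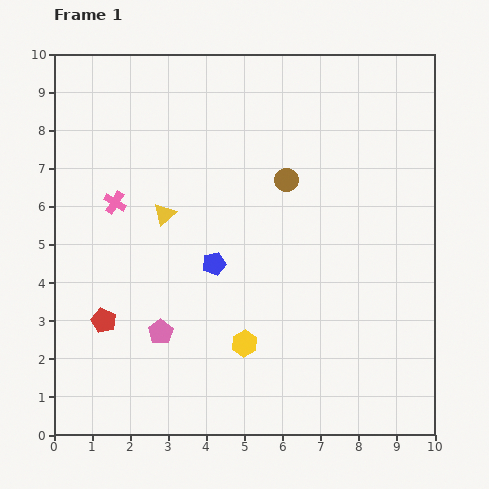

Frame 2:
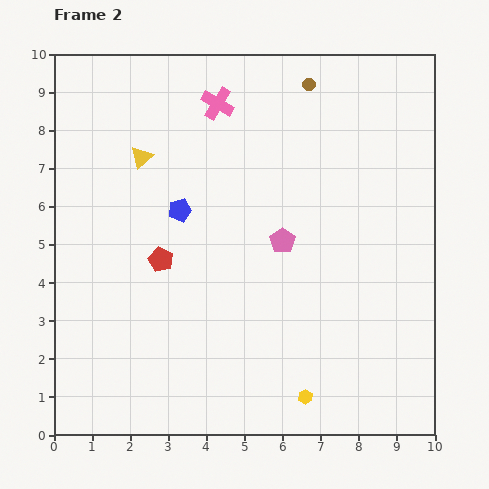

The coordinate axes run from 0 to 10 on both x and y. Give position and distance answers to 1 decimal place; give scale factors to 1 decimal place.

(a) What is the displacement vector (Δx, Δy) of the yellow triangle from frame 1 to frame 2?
(-0.6, 1.5)

The yellow triangle was at (2.9, 5.8) in frame 1 and (2.3, 7.3) in frame 2.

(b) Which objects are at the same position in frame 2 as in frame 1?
none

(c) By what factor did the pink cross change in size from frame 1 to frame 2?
1.4×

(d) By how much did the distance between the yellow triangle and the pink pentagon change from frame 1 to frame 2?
+1.2

Distance in frame 1: 3.1. Distance in frame 2: 4.3.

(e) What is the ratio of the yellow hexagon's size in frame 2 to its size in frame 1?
0.6×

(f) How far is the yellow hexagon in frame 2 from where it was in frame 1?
2.1

The yellow hexagon moved from (5.0, 2.4) to (6.6, 1.0), a distance of √(1.6² + 1.4²) ≈ 2.1.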